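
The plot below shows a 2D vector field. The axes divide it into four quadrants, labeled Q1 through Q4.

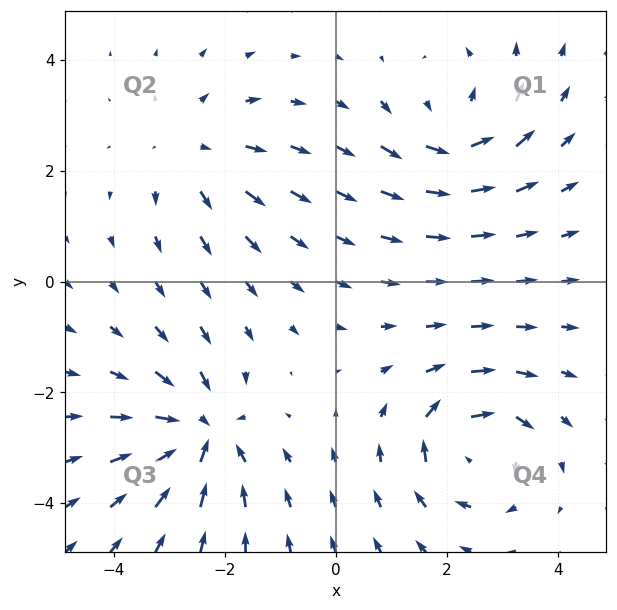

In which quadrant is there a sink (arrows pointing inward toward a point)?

Q3

The sink sits at approximately (-2.4, -2.7), which lies in quadrant Q3. The divergence there is about -5, negative as expected for a sink.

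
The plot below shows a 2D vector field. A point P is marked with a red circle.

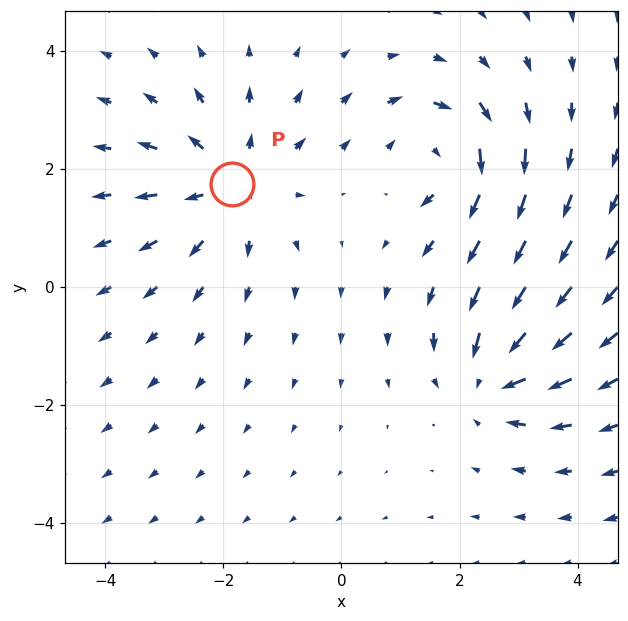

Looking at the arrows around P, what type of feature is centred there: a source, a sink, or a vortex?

source

At P (-1.9, 1.7) the arrows spread outward. Divergence about +4, curl ≈0 — positive divergence with near-zero curl is a source.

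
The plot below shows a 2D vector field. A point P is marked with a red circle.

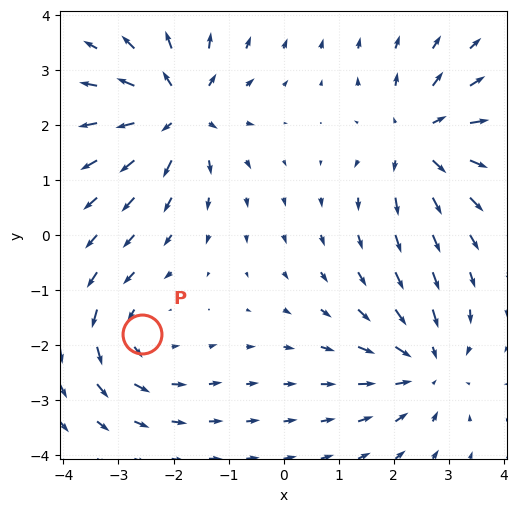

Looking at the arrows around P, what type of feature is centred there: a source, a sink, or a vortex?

At P (-2.6, -1.8) the arrows circulate counterclockwise. Divergence ≈0, curl about +3 — near-zero divergence with nonzero curl is a vortex.

vortex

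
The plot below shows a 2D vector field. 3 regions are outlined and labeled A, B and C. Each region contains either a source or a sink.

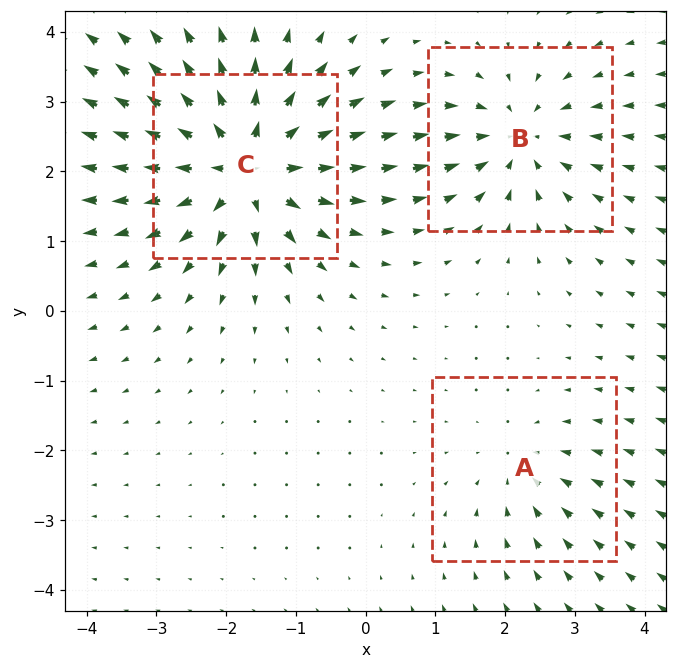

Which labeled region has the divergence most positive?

Divergence at each region's feature centre — A: about -2, B: about -3, C: about +5. Region C is most positive.

C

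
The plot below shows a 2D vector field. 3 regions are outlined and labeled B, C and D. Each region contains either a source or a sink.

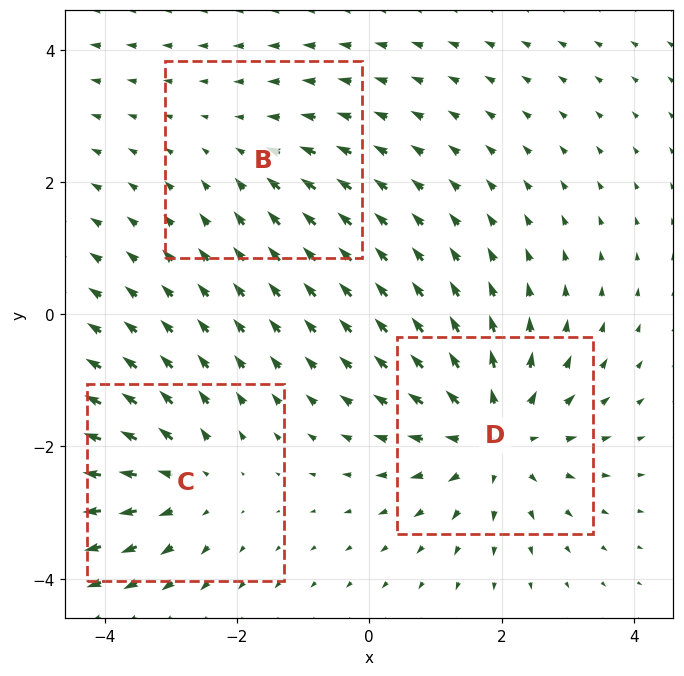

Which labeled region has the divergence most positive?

Divergence at each region's feature centre — B: about -2, C: about +3, D: about +4. Region D is most positive.

D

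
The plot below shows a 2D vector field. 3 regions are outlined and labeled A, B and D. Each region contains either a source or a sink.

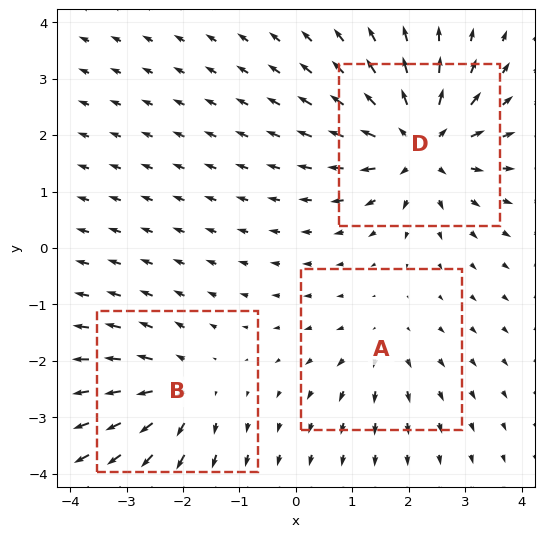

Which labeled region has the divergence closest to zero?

Divergence at each region's feature centre — A: about +2, B: about +4, D: about +6. Region A is closest to zero.

A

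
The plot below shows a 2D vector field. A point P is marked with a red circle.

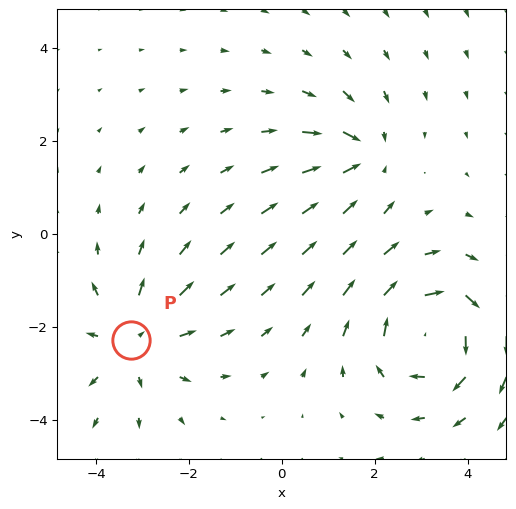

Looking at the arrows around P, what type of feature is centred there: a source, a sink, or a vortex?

source

At P (-3.2, -2.3) the arrows spread outward. Divergence about +3, curl ≈0 — positive divergence with near-zero curl is a source.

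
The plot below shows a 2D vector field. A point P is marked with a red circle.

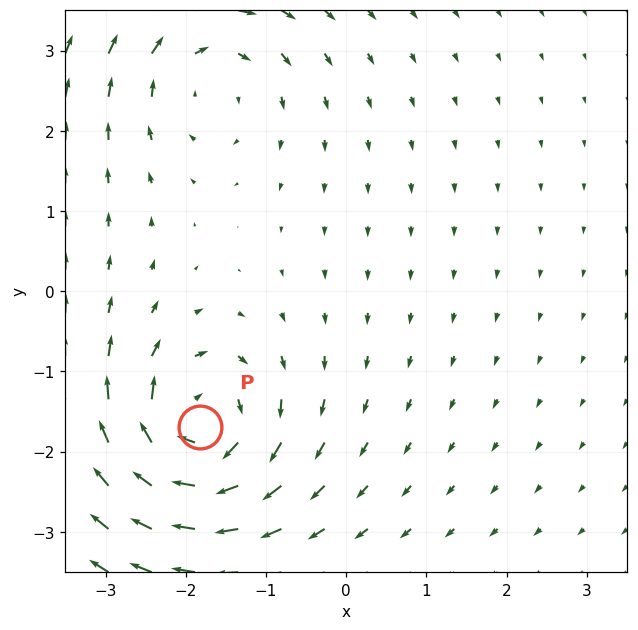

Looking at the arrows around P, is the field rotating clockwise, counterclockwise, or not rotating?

Near P at (-1.8, -1.7) the arrows circulate clockwise. The curl (z-component) there is about -7; negative curl means clockwise rotation.

clockwise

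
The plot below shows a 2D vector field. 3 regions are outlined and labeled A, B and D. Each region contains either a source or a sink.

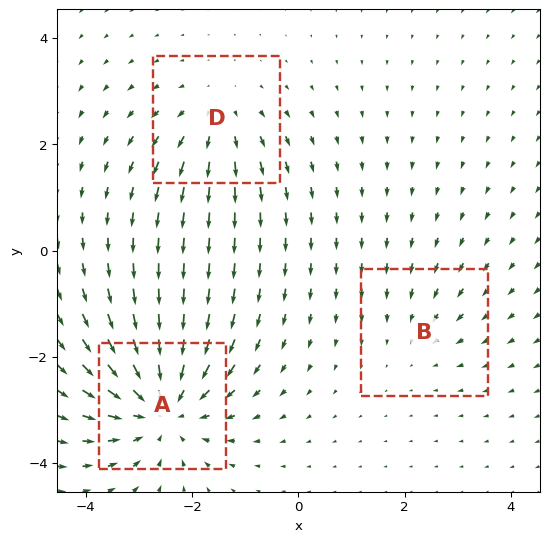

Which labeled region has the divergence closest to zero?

B

Divergence at each region's feature centre — A: about -5, B: about -2, D: about +3. Region B is closest to zero.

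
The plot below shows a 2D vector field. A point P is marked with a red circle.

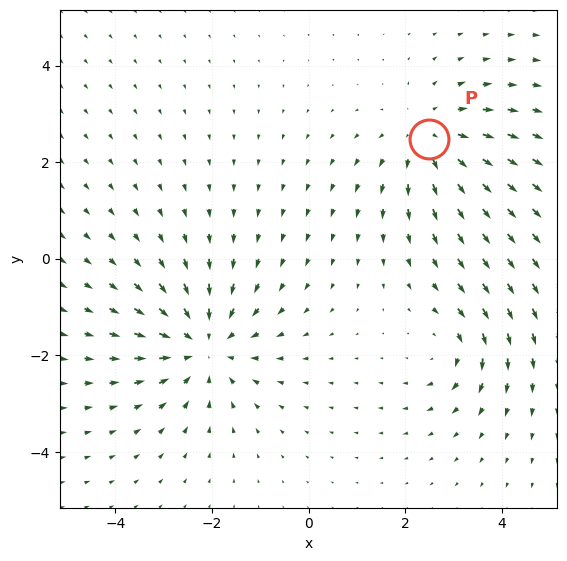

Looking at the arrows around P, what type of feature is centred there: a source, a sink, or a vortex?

source

At P (2.5, 2.5) the arrows spread outward. Divergence about +3, curl ≈0 — positive divergence with near-zero curl is a source.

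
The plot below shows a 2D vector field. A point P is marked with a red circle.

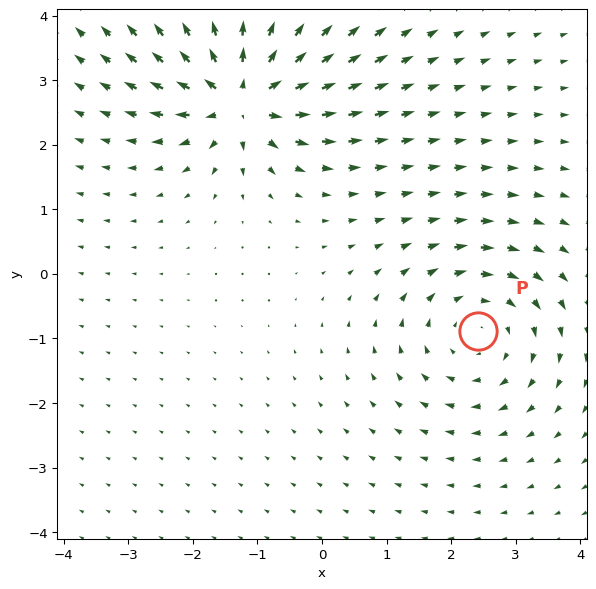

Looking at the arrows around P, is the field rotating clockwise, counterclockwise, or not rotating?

clockwise

Near P at (2.4, -0.9) the arrows circulate clockwise. The curl (z-component) there is about -4; negative curl means clockwise rotation.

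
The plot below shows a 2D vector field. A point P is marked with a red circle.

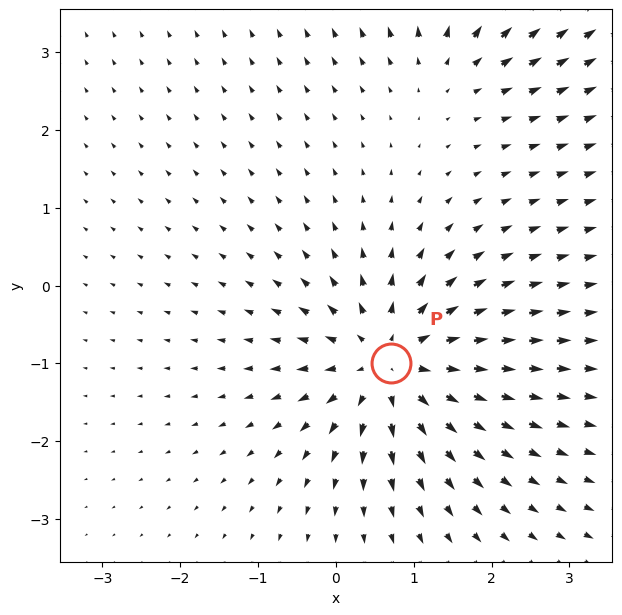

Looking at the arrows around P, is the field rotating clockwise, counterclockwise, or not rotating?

not rotating

Near P at (0.7, -1.0) the arrows show no circulation. The curl there is ≈0.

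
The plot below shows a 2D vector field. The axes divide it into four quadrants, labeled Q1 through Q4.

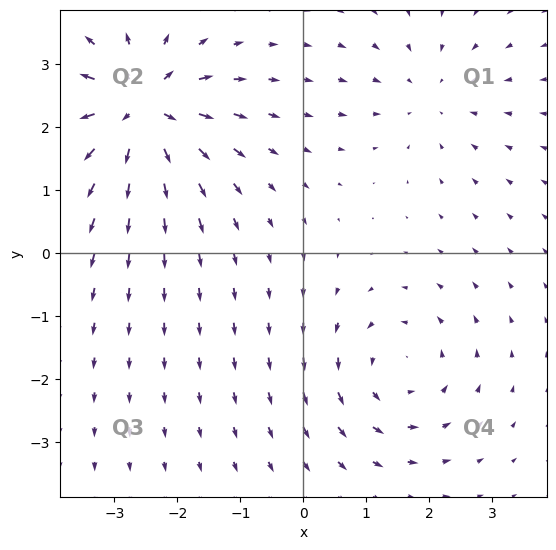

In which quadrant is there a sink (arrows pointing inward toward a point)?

Q1

The sink sits at approximately (2.0, 2.5), which lies in quadrant Q1. The divergence there is about -2, negative as expected for a sink.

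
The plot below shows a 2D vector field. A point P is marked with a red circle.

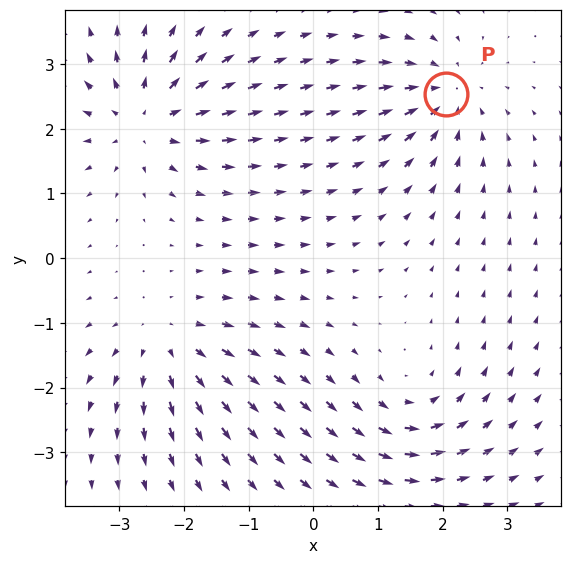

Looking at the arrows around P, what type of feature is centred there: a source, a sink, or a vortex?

At P (2.0, 2.5) the arrows converge inward. Divergence about -5, curl ≈0 — negative divergence with near-zero curl is a sink.

sink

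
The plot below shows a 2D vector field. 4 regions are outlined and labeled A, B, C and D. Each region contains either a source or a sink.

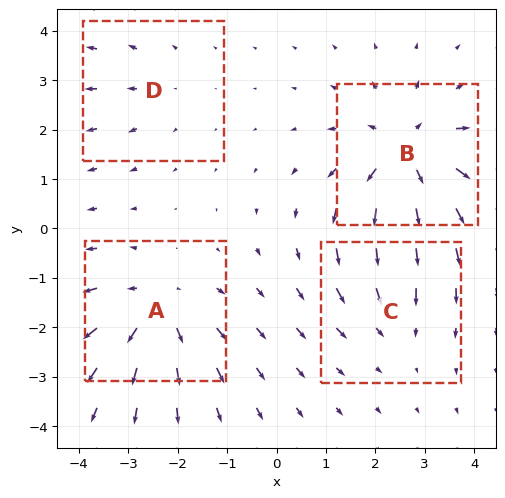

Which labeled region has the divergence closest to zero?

D

Divergence at each region's feature centre — A: about +5, B: about +6, C: about -3, D: about +2. Region D is closest to zero.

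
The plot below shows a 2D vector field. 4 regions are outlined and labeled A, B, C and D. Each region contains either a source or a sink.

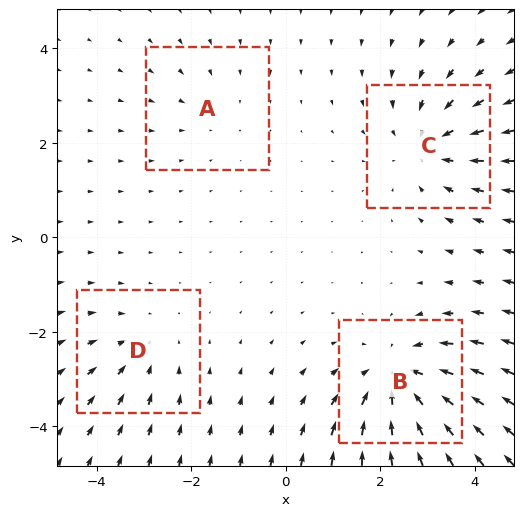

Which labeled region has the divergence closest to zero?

A

Divergence at each region's feature centre — A: about -2, B: about -6, C: about -4, D: about -3. Region A is closest to zero.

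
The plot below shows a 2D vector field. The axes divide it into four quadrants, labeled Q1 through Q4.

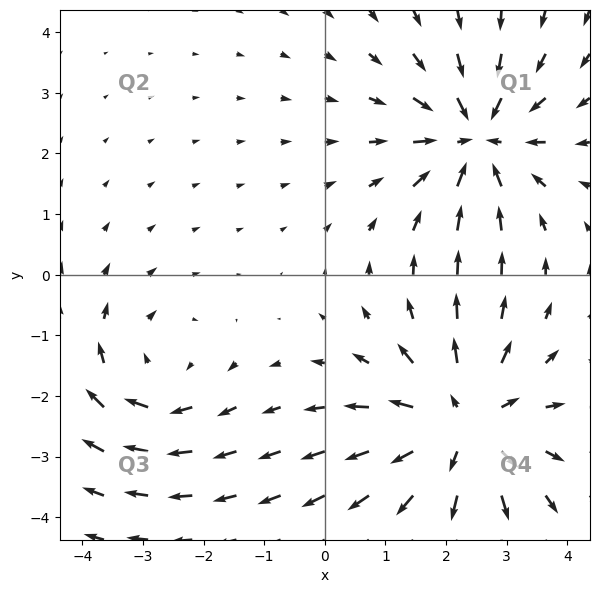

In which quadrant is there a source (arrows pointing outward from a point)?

Q4

The source sits at approximately (2.3, -2.5), which lies in quadrant Q4. The divergence there is about +4, positive as expected for a source.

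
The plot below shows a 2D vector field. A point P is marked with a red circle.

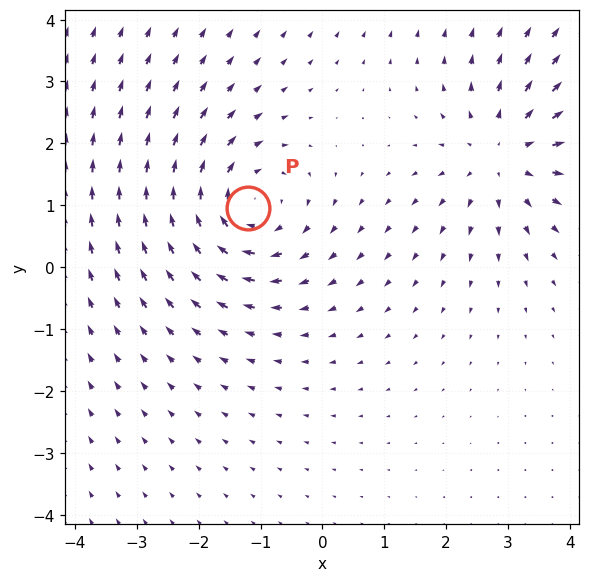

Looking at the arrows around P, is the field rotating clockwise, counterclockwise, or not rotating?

clockwise

Near P at (-1.2, 1.0) the arrows circulate clockwise. The curl (z-component) there is about -4; negative curl means clockwise rotation.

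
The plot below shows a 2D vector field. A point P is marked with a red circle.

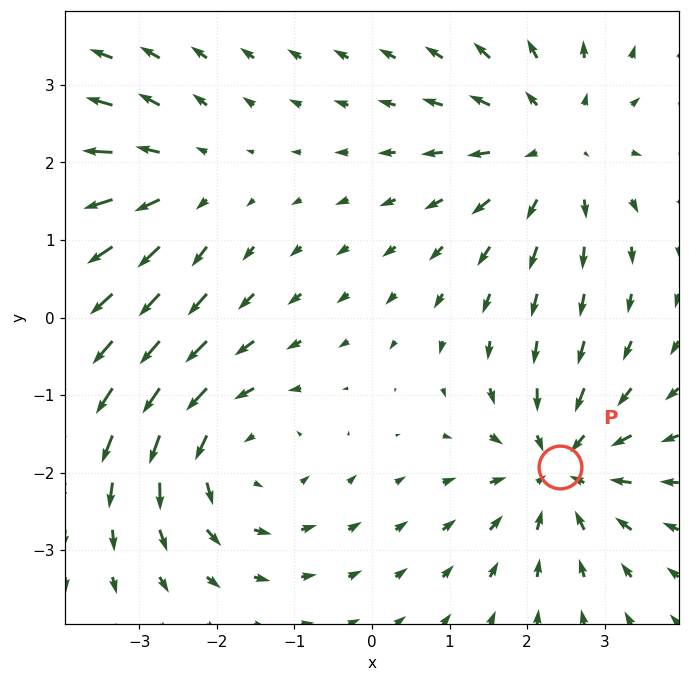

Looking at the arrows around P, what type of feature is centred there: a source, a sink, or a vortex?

sink

At P (2.4, -1.9) the arrows converge inward. Divergence about -5, curl ≈0 — negative divergence with near-zero curl is a sink.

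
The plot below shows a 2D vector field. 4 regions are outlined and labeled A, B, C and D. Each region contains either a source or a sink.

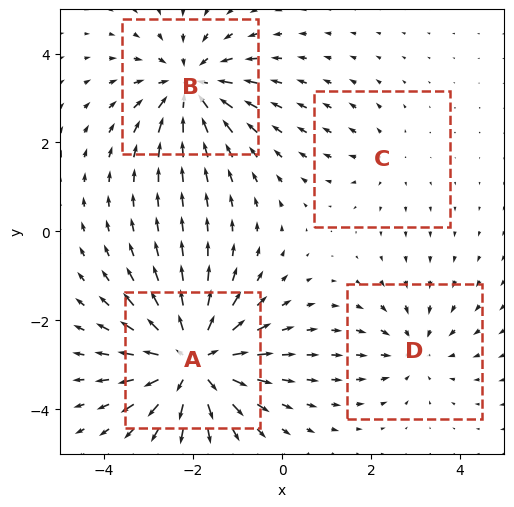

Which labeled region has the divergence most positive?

Divergence at each region's feature centre — A: about +7, B: about -5, C: about +2, D: about -3. Region A is most positive.

A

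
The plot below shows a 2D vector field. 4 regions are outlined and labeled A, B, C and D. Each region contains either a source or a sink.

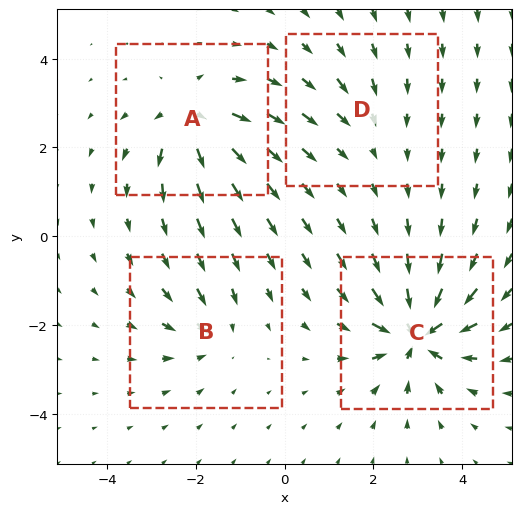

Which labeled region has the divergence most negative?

Divergence at each region's feature centre — A: about +6, B: about -4, C: about -9, D: about -2. Region C is most negative.

C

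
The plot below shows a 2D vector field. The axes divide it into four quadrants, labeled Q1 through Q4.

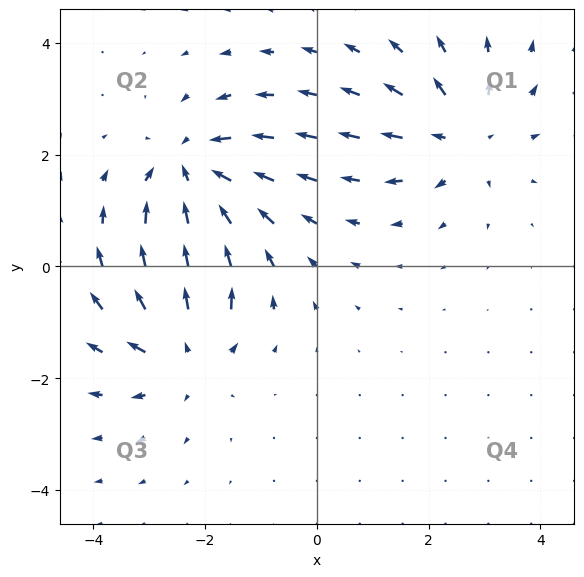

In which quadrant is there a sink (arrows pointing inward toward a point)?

Q2

The sink sits at approximately (-2.3, 1.7), which lies in quadrant Q2. The divergence there is about -4, negative as expected for a sink.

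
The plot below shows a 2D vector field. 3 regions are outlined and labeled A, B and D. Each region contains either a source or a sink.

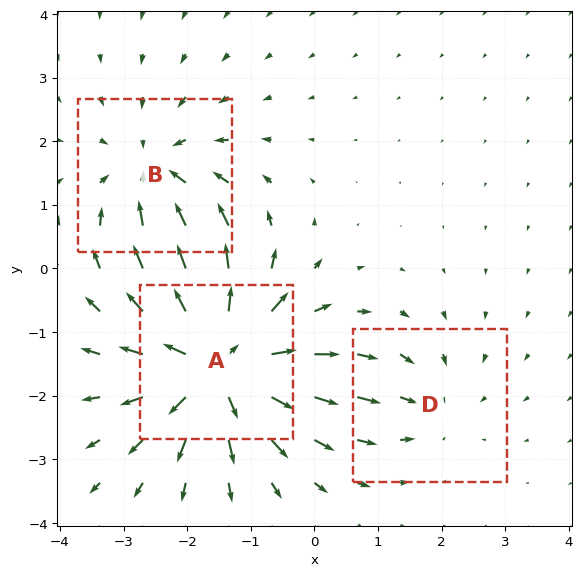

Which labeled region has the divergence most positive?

A

Divergence at each region's feature centre — A: about +5, B: about -3, D: about -2. Region A is most positive.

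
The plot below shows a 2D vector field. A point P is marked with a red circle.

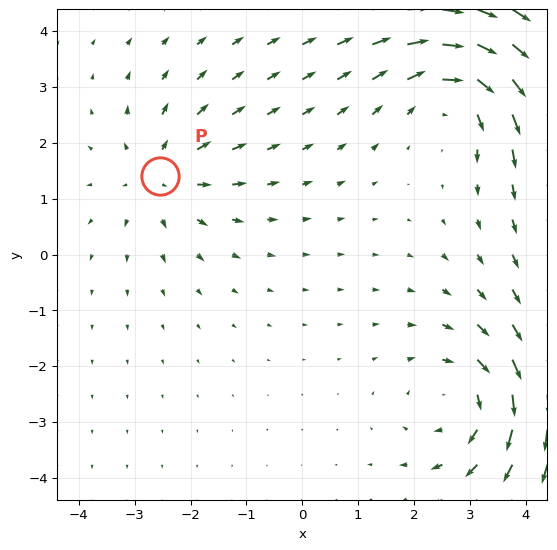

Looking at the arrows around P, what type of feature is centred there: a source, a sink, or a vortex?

At P (-2.5, 1.4) the arrows spread outward. Divergence about +3, curl ≈0 — positive divergence with near-zero curl is a source.

source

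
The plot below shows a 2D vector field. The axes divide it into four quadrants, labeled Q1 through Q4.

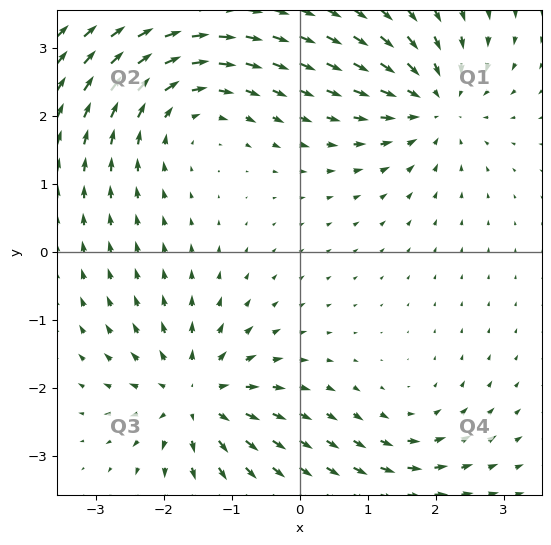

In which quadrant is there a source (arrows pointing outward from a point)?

Q3

The source sits at approximately (-1.5, -2.1), which lies in quadrant Q3. The divergence there is about +5, positive as expected for a source.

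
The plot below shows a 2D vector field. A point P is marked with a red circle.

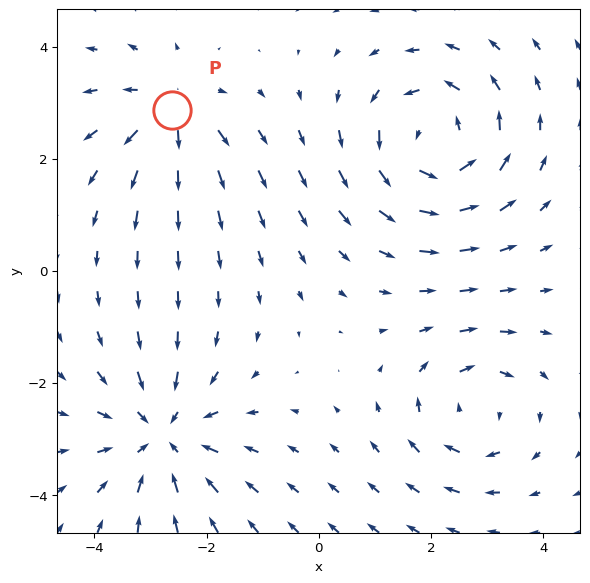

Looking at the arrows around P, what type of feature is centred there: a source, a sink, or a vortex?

At P (-2.6, 2.9) the arrows spread outward. Divergence about +3, curl ≈0 — positive divergence with near-zero curl is a source.

source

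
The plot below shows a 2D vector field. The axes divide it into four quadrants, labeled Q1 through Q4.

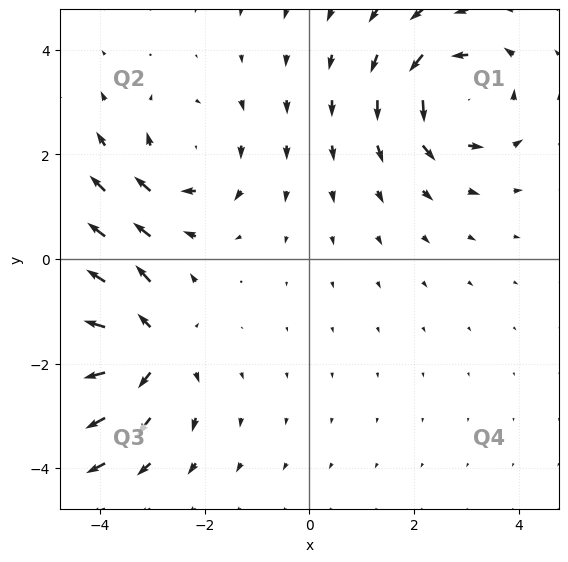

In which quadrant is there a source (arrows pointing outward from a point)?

Q3

The source sits at approximately (-3.1, -1.7), which lies in quadrant Q3. The divergence there is about +6, positive as expected for a source.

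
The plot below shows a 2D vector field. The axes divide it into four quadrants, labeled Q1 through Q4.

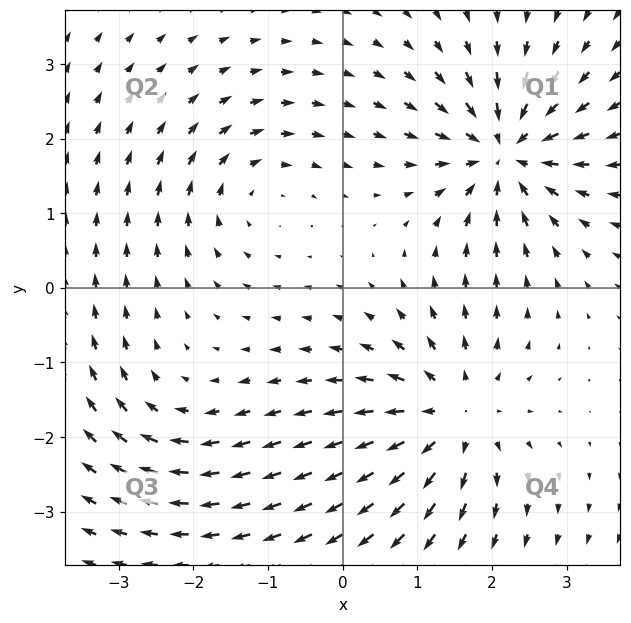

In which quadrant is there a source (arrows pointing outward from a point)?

The source sits at approximately (1.5, -1.7), which lies in quadrant Q4. The divergence there is about +6, positive as expected for a source.

Q4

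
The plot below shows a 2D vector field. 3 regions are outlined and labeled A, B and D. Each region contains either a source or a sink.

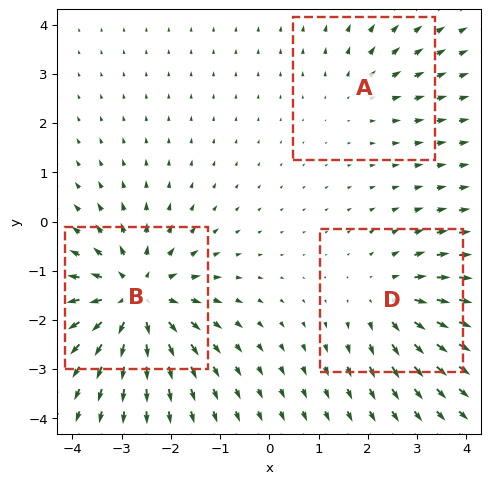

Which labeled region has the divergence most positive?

B

Divergence at each region's feature centre — A: about +2, B: about +5, D: about +3. Region B is most positive.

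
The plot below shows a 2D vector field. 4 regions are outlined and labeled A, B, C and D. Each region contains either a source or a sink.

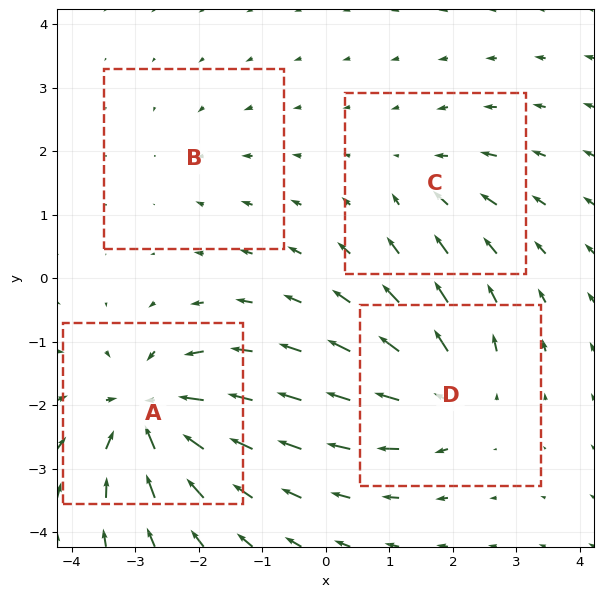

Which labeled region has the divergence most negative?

A

Divergence at each region's feature centre — A: about -8, B: about -2, C: about -4, D: about +6. Region A is most negative.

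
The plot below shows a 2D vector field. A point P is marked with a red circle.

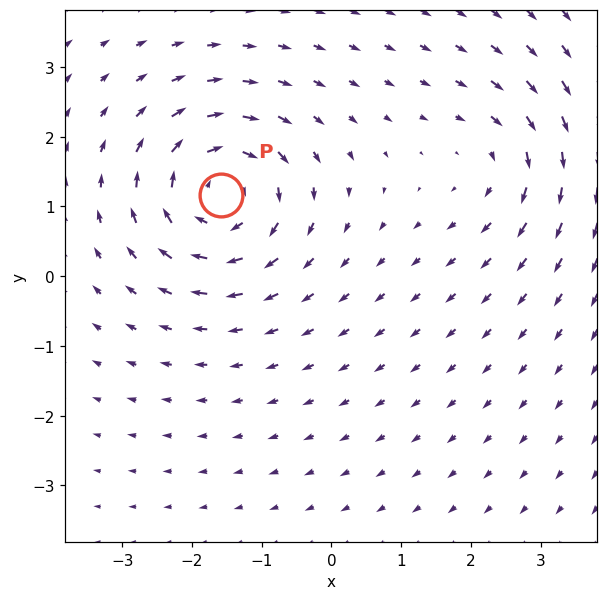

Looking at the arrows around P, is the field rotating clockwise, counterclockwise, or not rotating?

clockwise

Near P at (-1.6, 1.2) the arrows circulate clockwise. The curl (z-component) there is about -5; negative curl means clockwise rotation.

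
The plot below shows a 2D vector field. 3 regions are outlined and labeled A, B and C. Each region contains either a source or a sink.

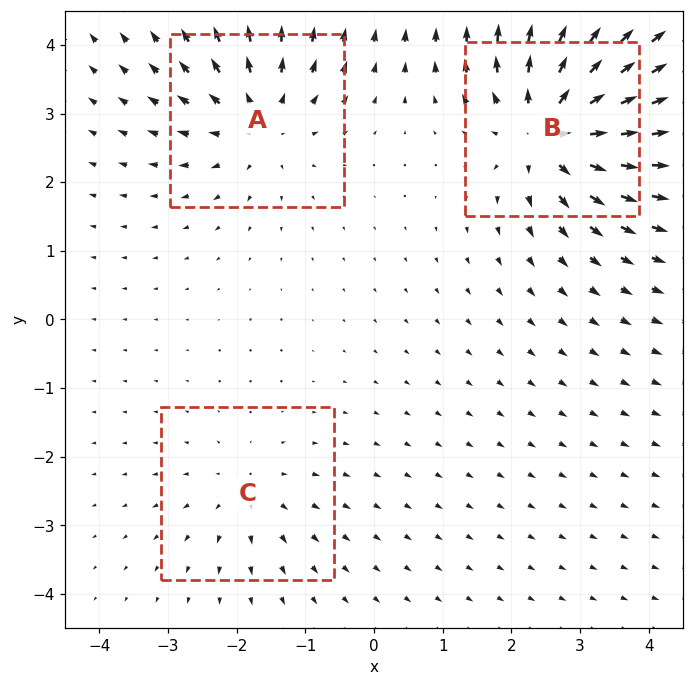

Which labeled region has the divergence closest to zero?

Divergence at each region's feature centre — A: about +4, B: about +6, C: about +3. Region C is closest to zero.

C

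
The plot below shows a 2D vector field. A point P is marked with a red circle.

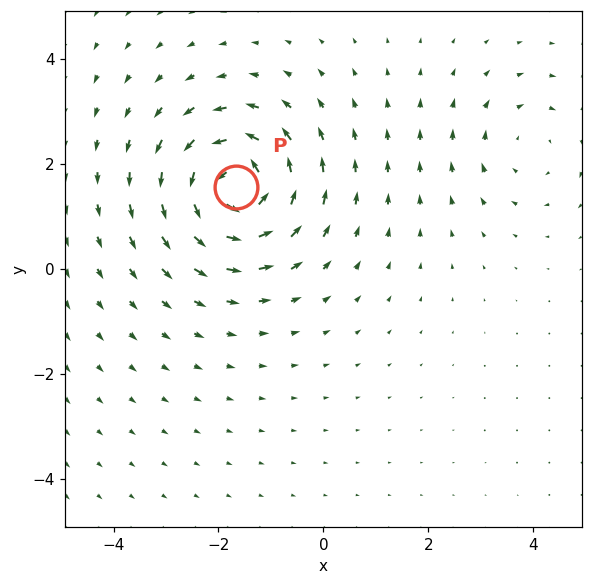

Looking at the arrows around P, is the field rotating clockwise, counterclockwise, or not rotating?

Near P at (-1.7, 1.6) the arrows circulate counterclockwise. The curl (z-component) there is about +7; positive curl means counterclockwise rotation.

counterclockwise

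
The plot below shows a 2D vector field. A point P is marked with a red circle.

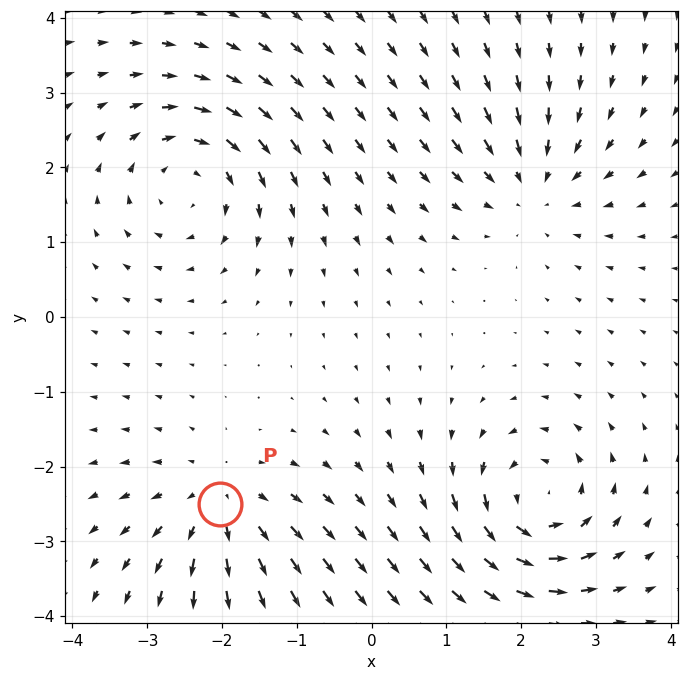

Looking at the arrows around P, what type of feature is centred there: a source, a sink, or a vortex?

At P (-2.0, -2.5) the arrows spread outward. Divergence about +4, curl ≈0 — positive divergence with near-zero curl is a source.

source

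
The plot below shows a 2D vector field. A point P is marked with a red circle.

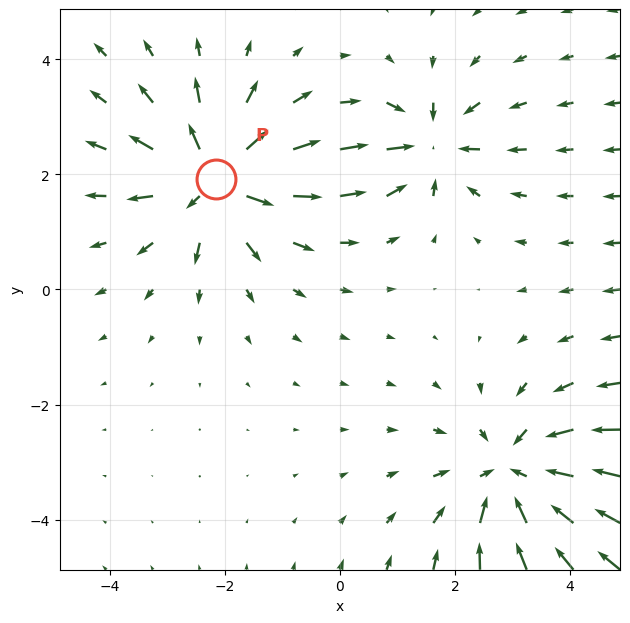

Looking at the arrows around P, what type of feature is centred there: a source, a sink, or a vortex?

source

At P (-2.2, 1.9) the arrows spread outward. Divergence about +5, curl ≈0 — positive divergence with near-zero curl is a source.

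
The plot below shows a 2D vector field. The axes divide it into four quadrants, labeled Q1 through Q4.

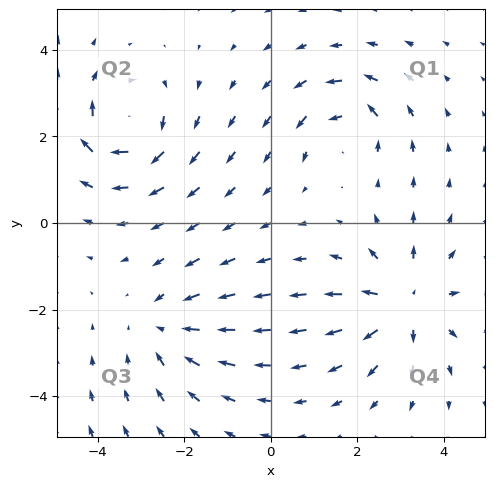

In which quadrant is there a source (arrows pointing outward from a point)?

The source sits at approximately (3.1, -1.9), which lies in quadrant Q4. The divergence there is about +4, positive as expected for a source.

Q4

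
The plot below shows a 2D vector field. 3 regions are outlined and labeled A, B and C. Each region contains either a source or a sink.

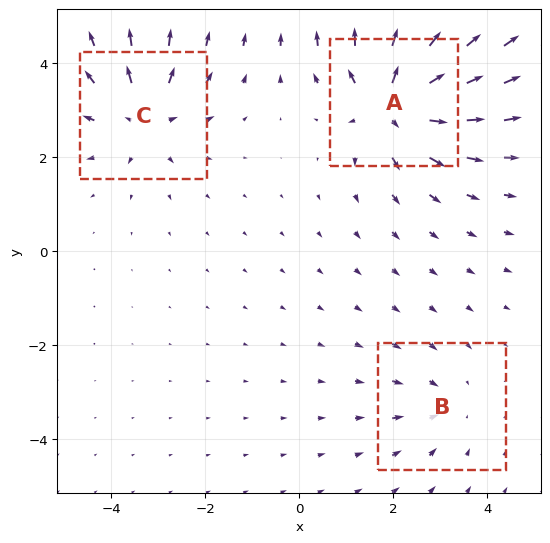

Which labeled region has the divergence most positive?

A

Divergence at each region's feature centre — A: about +6, B: about -2, C: about +4. Region A is most positive.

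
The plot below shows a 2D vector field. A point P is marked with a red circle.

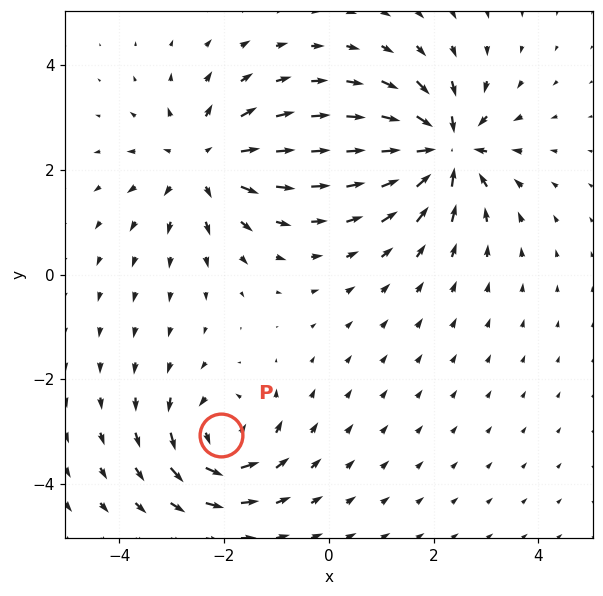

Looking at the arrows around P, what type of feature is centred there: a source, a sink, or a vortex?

At P (-2.1, -3.1) the arrows circulate counterclockwise. Divergence ≈0, curl about +5 — near-zero divergence with nonzero curl is a vortex.

vortex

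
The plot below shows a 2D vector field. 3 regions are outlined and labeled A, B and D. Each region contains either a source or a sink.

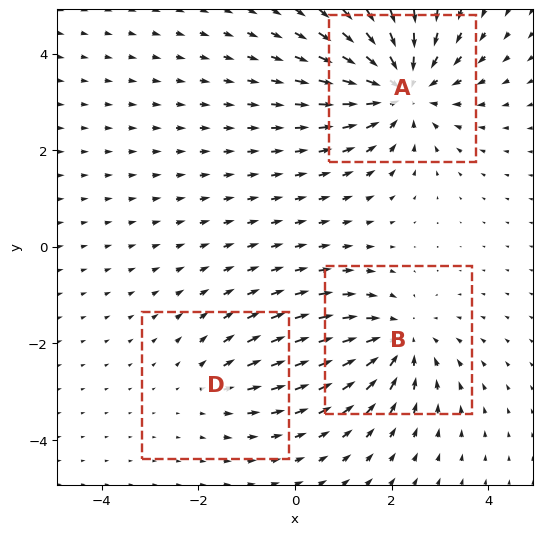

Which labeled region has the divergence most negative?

A

Divergence at each region's feature centre — A: about -4, B: about -3, D: about +2. Region A is most negative.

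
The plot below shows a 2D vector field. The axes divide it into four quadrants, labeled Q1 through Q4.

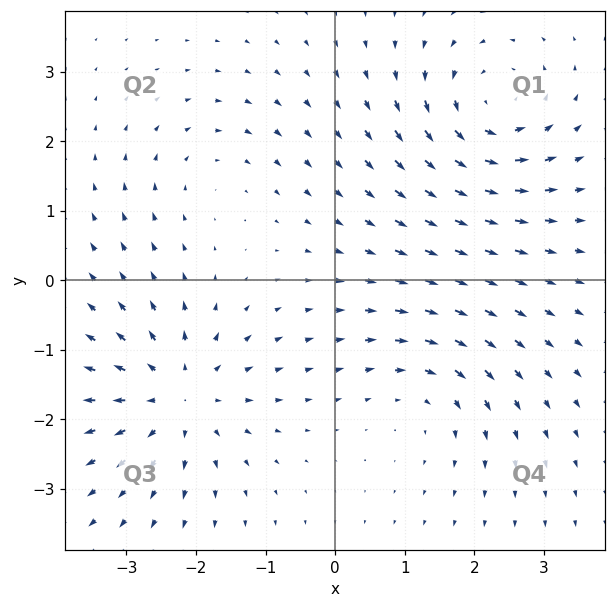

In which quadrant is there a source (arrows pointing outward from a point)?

The source sits at approximately (-2.2, -1.7), which lies in quadrant Q3. The divergence there is about +5, positive as expected for a source.

Q3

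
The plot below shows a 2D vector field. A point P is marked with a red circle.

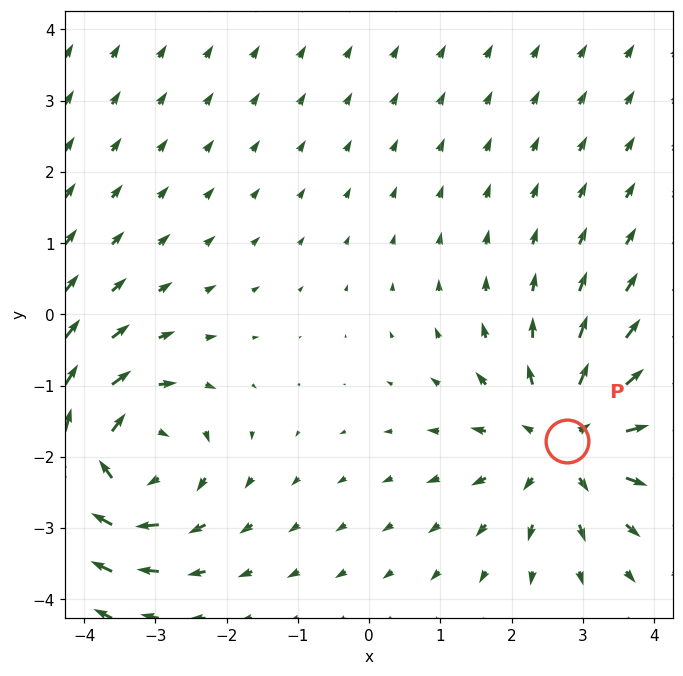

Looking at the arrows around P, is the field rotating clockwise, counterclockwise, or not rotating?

not rotating

Near P at (2.8, -1.8) the arrows show no circulation. The curl there is ≈0.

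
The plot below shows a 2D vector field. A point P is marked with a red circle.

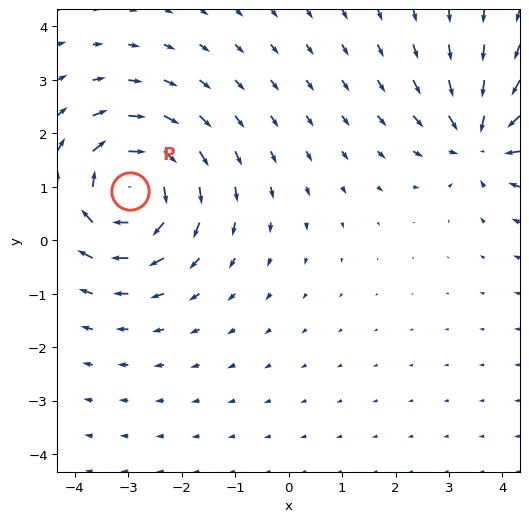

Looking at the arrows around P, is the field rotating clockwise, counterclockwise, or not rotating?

Near P at (-3.0, 0.9) the arrows circulate clockwise. The curl (z-component) there is about -4; negative curl means clockwise rotation.

clockwise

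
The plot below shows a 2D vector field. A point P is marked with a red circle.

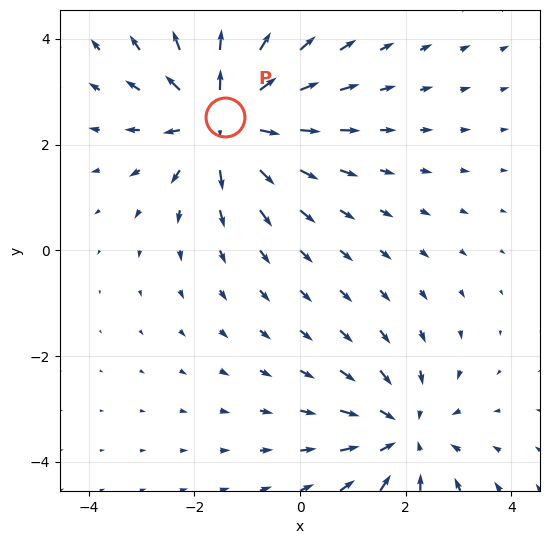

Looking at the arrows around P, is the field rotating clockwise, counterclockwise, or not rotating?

not rotating

Near P at (-1.4, 2.5) the arrows show no circulation. The curl there is ≈0.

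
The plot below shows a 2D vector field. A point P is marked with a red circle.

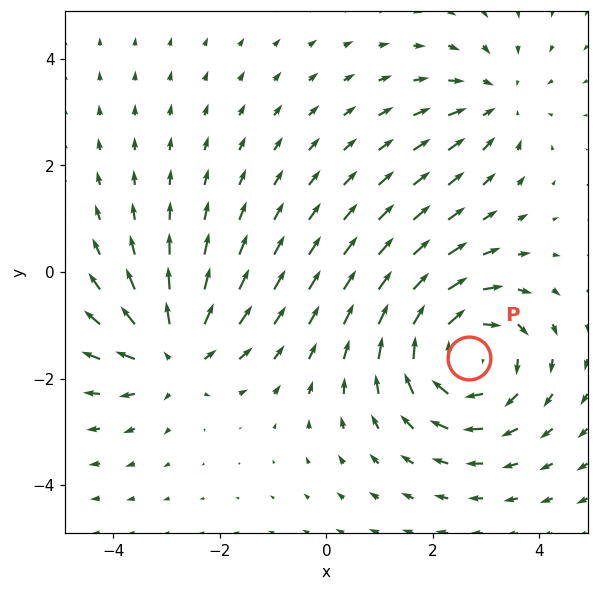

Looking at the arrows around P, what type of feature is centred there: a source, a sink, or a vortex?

At P (2.7, -1.6) the arrows circulate clockwise. Divergence ≈0, curl about -4 — near-zero divergence with nonzero curl is a vortex.

vortex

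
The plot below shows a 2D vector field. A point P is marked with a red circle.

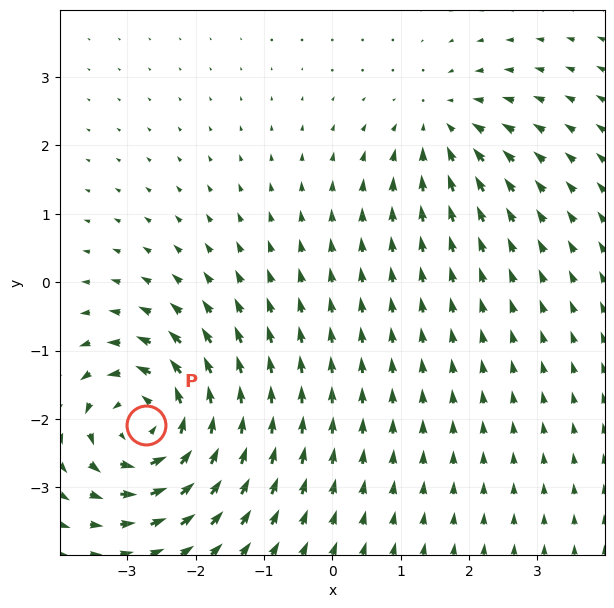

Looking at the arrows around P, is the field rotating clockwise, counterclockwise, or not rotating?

counterclockwise

Near P at (-2.7, -2.1) the arrows circulate counterclockwise. The curl (z-component) there is about +6; positive curl means counterclockwise rotation.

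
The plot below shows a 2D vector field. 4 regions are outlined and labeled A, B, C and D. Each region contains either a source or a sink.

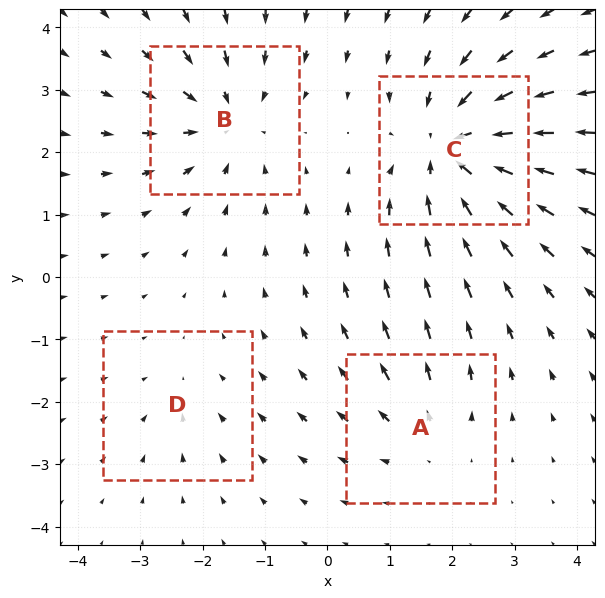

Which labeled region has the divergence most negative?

C

Divergence at each region's feature centre — A: about +3, B: about -4, C: about -6, D: about -2. Region C is most negative.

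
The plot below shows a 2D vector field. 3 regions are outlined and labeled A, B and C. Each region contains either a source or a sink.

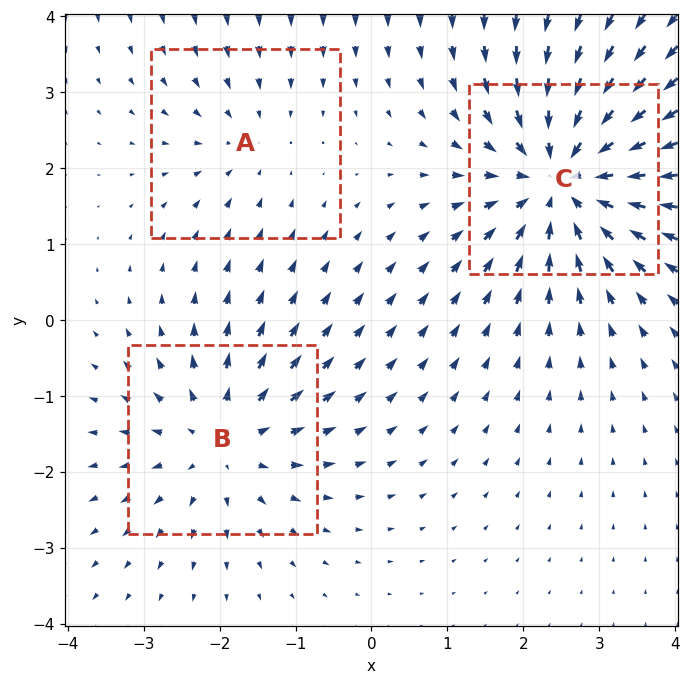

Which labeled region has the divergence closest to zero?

Divergence at each region's feature centre — A: about -2, B: about +3, C: about -5. Region A is closest to zero.

A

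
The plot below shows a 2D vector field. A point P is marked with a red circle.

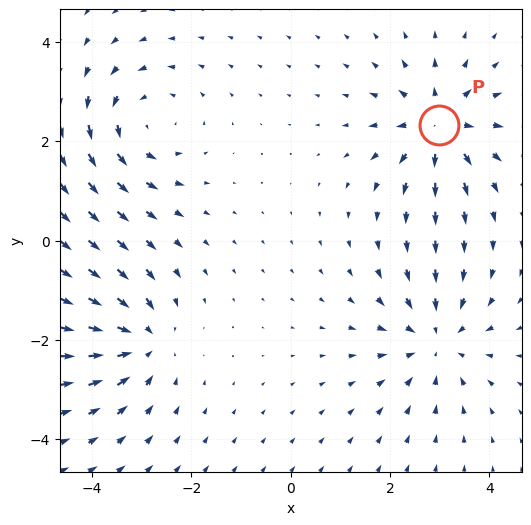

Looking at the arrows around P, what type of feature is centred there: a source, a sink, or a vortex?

At P (3.0, 2.3) the arrows spread outward. Divergence about +6, curl ≈0 — positive divergence with near-zero curl is a source.

source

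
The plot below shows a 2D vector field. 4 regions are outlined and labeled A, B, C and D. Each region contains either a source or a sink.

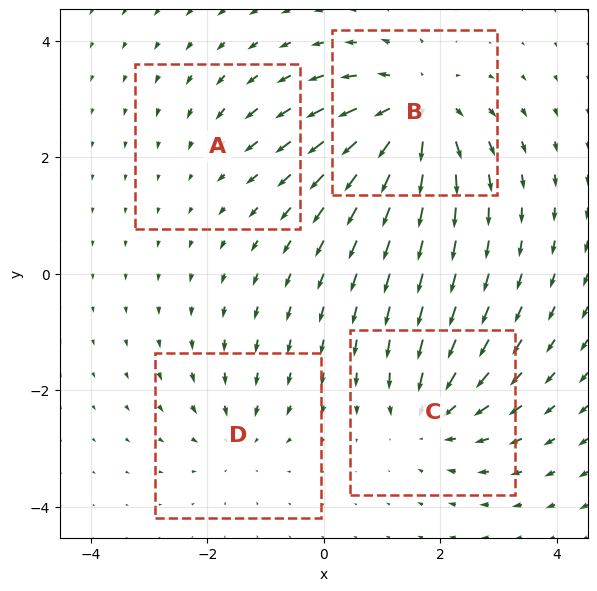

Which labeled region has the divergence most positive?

Divergence at each region's feature centre — A: about -2, B: about +7, C: about -5, D: about -4. Region B is most positive.

B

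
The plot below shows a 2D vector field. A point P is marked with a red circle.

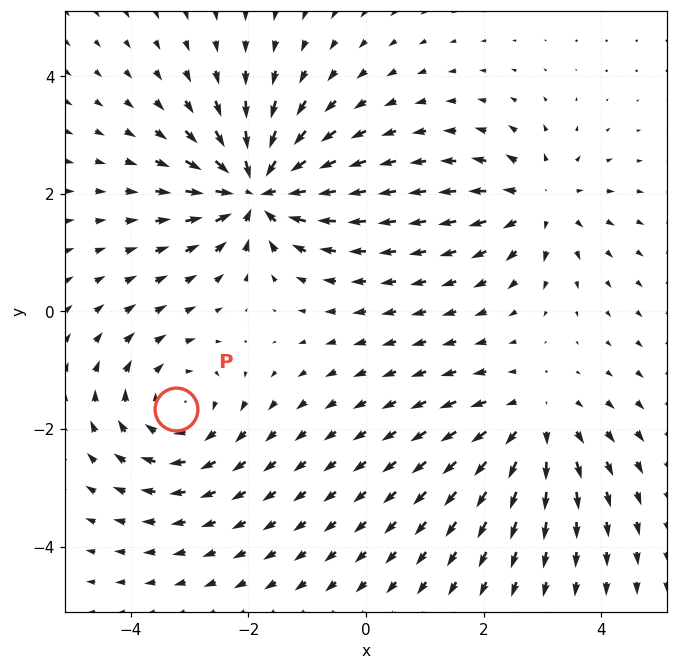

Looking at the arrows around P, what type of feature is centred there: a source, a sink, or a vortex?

At P (-3.2, -1.7) the arrows circulate clockwise. Divergence ≈0, curl about -3 — near-zero divergence with nonzero curl is a vortex.

vortex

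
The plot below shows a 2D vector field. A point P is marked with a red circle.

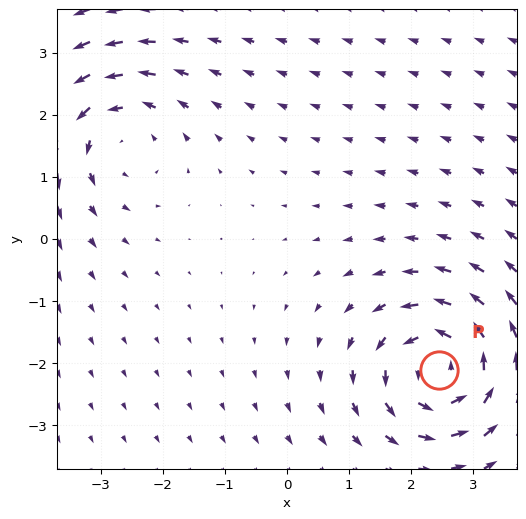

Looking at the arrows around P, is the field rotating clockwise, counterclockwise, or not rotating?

counterclockwise

Near P at (2.5, -2.1) the arrows circulate counterclockwise. The curl (z-component) there is about +6; positive curl means counterclockwise rotation.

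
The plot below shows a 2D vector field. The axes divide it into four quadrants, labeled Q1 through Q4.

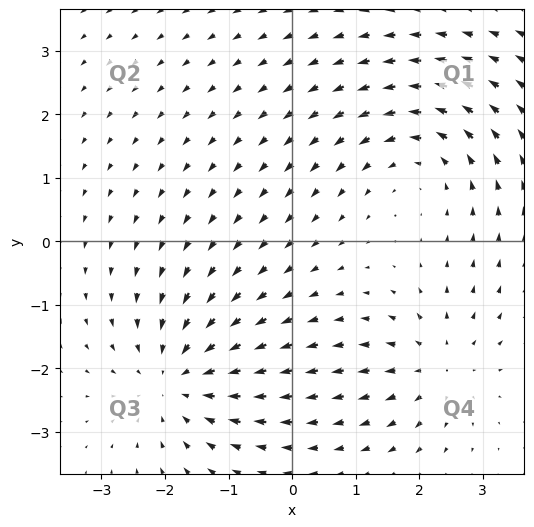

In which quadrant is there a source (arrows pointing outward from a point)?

The source sits at approximately (2.3, -2.0), which lies in quadrant Q4. The divergence there is about +3, positive as expected for a source.

Q4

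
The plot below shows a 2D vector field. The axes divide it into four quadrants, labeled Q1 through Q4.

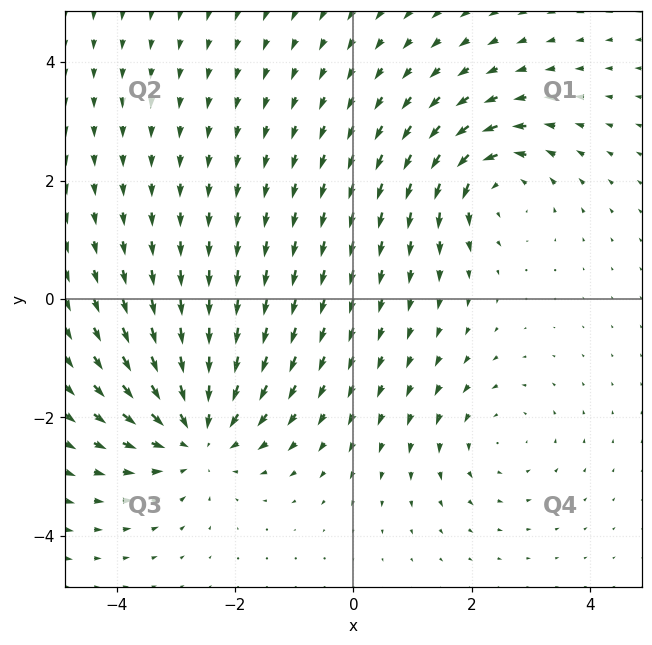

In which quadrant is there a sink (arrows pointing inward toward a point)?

Q3

The sink sits at approximately (-2.6, -2.3), which lies in quadrant Q3. The divergence there is about -4, negative as expected for a sink.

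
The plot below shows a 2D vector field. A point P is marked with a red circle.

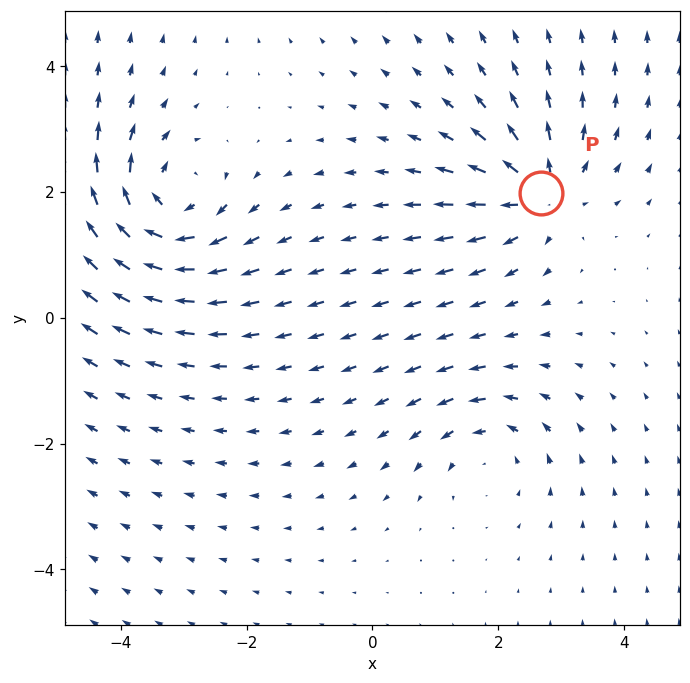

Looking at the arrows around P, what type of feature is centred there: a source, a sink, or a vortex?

At P (2.7, 2.0) the arrows spread outward. Divergence about +4, curl ≈0 — positive divergence with near-zero curl is a source.

source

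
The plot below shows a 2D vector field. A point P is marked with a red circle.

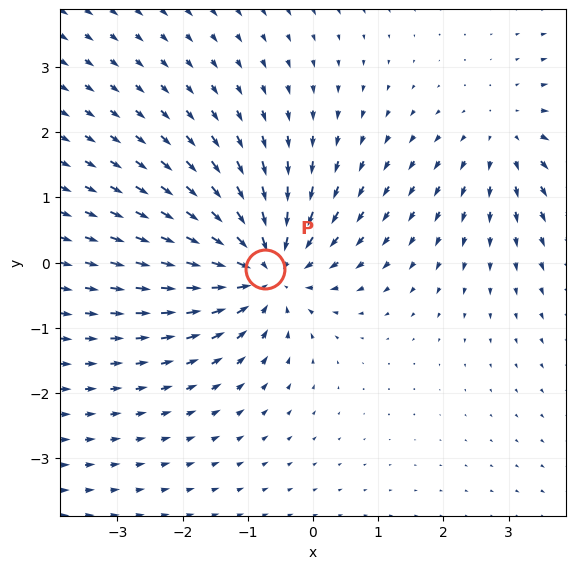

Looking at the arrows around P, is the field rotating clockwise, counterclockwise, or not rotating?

not rotating

Near P at (-0.7, -0.1) the arrows show no circulation. The curl there is ≈0.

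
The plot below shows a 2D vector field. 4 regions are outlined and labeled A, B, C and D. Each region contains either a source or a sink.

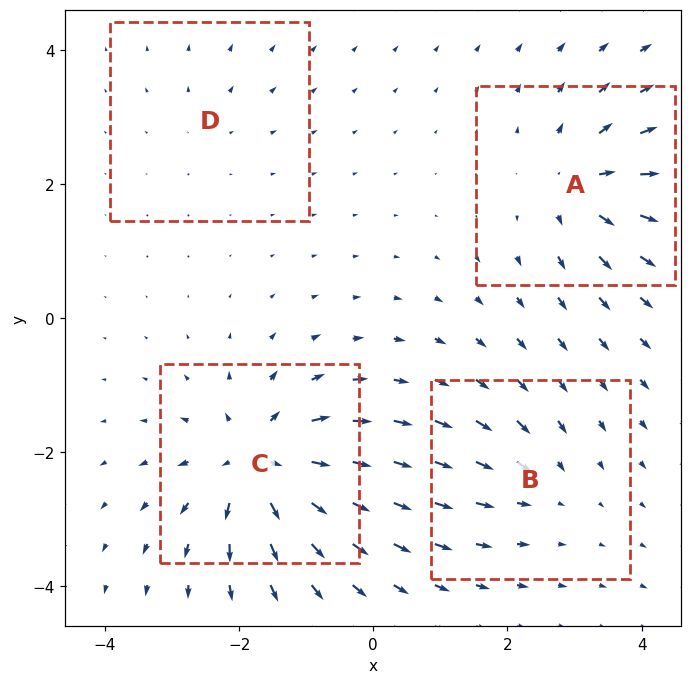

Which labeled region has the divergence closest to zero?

D

Divergence at each region's feature centre — A: about +6, B: about -4, C: about +8, D: about +2. Region D is closest to zero.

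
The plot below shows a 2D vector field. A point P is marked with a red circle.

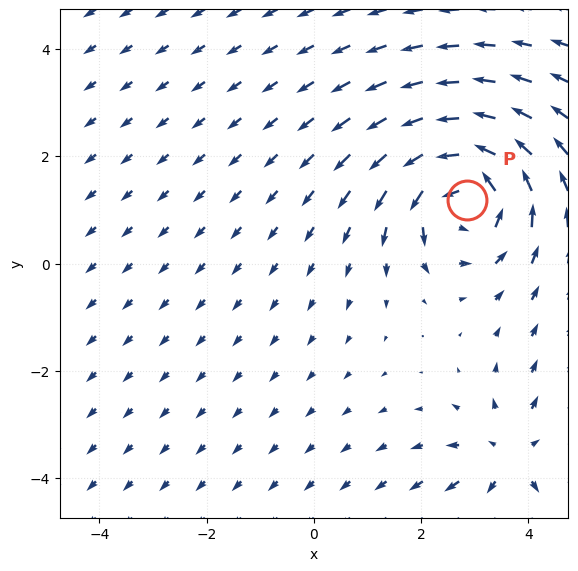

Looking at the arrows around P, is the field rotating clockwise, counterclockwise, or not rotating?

Near P at (2.9, 1.2) the arrows circulate counterclockwise. The curl (z-component) there is about +5; positive curl means counterclockwise rotation.

counterclockwise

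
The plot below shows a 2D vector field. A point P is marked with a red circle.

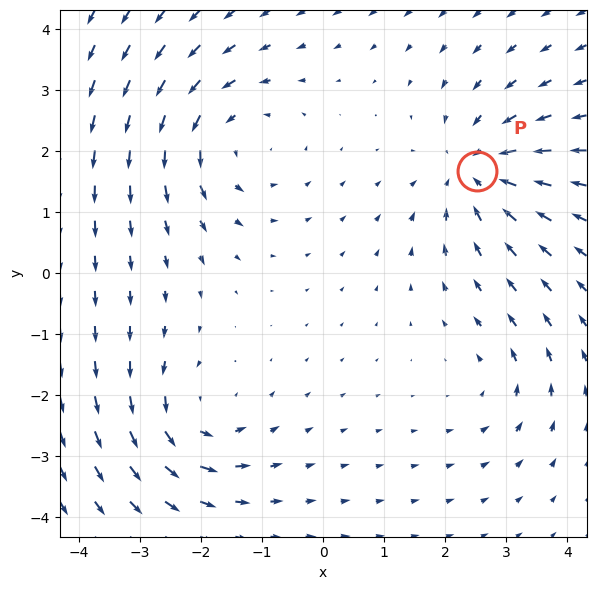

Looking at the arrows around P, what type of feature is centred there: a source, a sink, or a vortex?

At P (2.5, 1.7) the arrows converge inward. Divergence about -5, curl ≈0 — negative divergence with near-zero curl is a sink.

sink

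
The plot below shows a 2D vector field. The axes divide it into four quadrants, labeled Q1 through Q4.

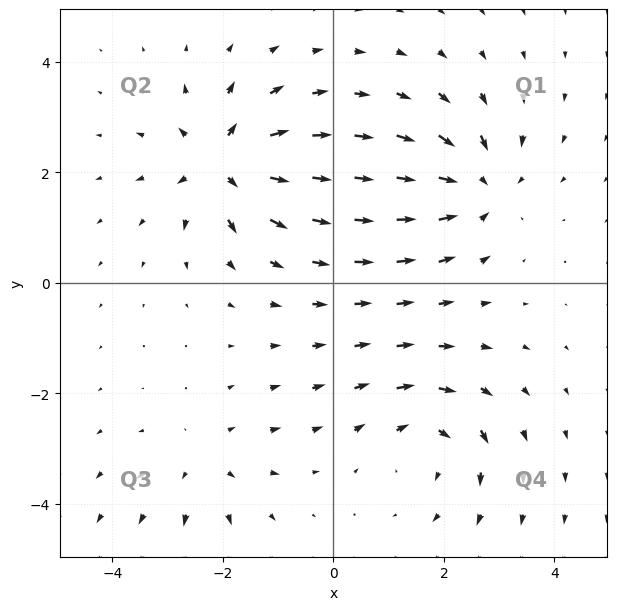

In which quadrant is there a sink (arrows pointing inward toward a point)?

Q1

The sink sits at approximately (2.6, 1.7), which lies in quadrant Q1. The divergence there is about -5, negative as expected for a sink.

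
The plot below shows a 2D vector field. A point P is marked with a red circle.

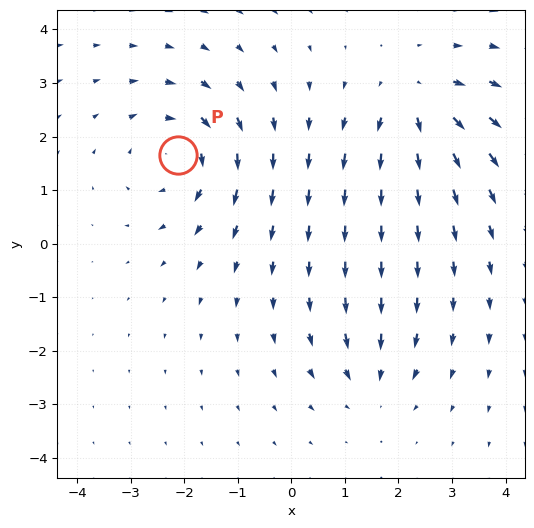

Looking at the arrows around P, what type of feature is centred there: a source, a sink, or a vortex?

vortex

At P (-2.1, 1.7) the arrows circulate clockwise. Divergence ≈0, curl about -5 — near-zero divergence with nonzero curl is a vortex.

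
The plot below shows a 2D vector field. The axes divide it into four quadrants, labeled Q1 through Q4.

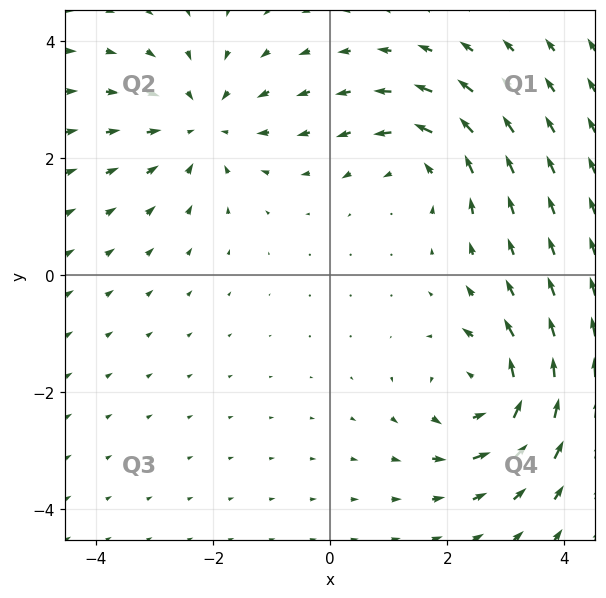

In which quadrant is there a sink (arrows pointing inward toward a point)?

The sink sits at approximately (-2.2, 2.6), which lies in quadrant Q2. The divergence there is about -2, negative as expected for a sink.

Q2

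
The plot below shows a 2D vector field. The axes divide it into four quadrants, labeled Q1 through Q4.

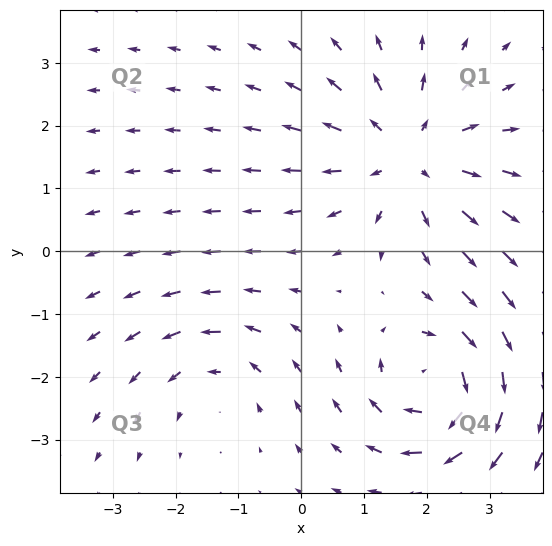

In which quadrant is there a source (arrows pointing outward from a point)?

Q1

The source sits at approximately (1.7, 1.5), which lies in quadrant Q1. The divergence there is about +4, positive as expected for a source.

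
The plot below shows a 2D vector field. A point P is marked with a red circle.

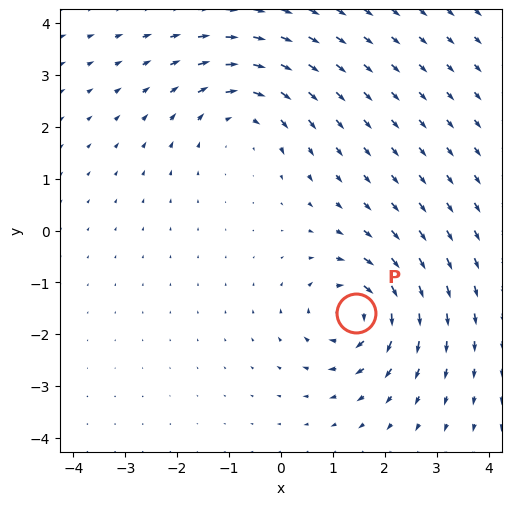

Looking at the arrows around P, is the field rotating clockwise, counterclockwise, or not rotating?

clockwise

Near P at (1.4, -1.6) the arrows circulate clockwise. The curl (z-component) there is about -7; negative curl means clockwise rotation.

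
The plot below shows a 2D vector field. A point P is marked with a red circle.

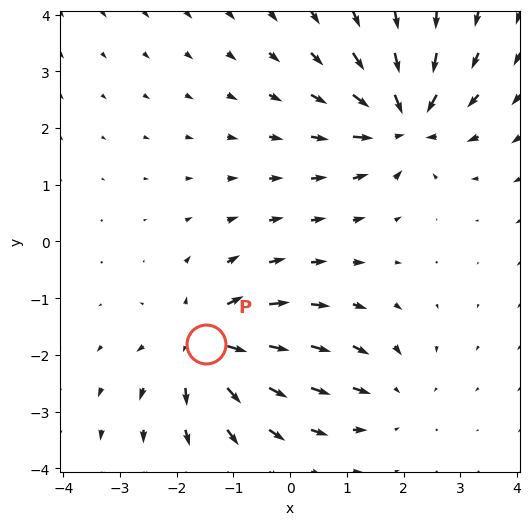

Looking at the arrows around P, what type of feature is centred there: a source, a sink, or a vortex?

At P (-1.5, -1.8) the arrows spread outward. Divergence about +6, curl ≈0 — positive divergence with near-zero curl is a source.

source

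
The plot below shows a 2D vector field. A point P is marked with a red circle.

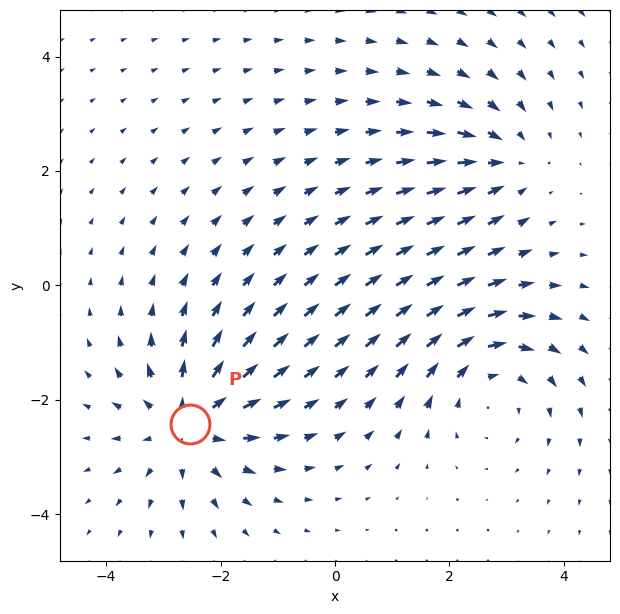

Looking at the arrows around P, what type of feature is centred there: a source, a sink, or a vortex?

At P (-2.5, -2.4) the arrows spread outward. Divergence about +5, curl ≈0 — positive divergence with near-zero curl is a source.

source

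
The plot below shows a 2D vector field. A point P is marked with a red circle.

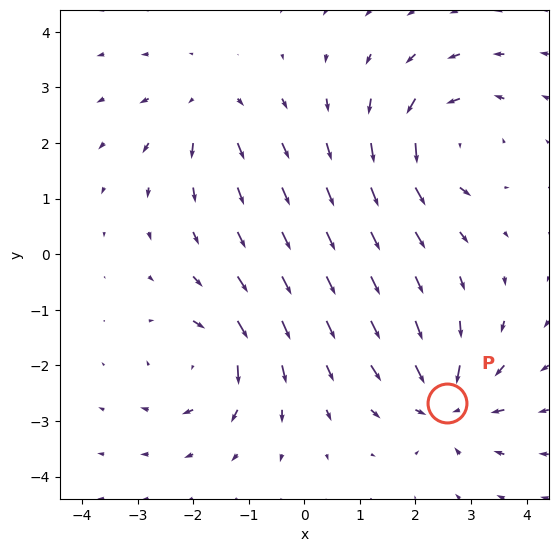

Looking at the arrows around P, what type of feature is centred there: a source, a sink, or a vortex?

At P (2.6, -2.7) the arrows converge inward. Divergence about -5, curl ≈0 — negative divergence with near-zero curl is a sink.

sink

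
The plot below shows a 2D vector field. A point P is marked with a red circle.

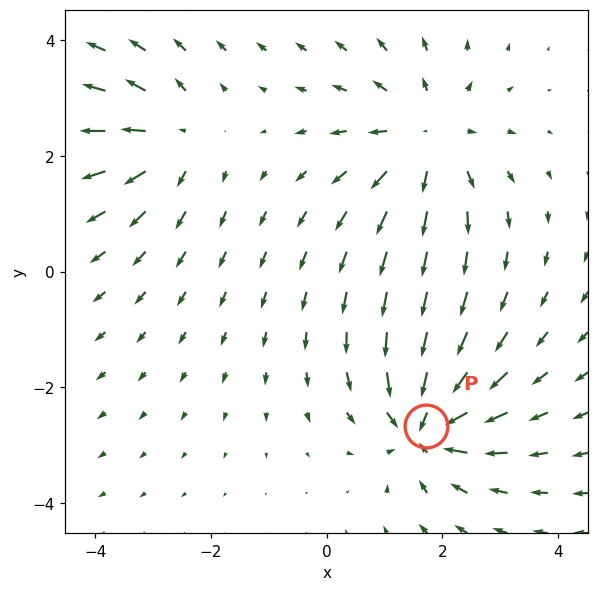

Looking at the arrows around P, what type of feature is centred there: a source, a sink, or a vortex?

sink

At P (1.7, -2.7) the arrows converge inward. Divergence about -6, curl ≈0 — negative divergence with near-zero curl is a sink.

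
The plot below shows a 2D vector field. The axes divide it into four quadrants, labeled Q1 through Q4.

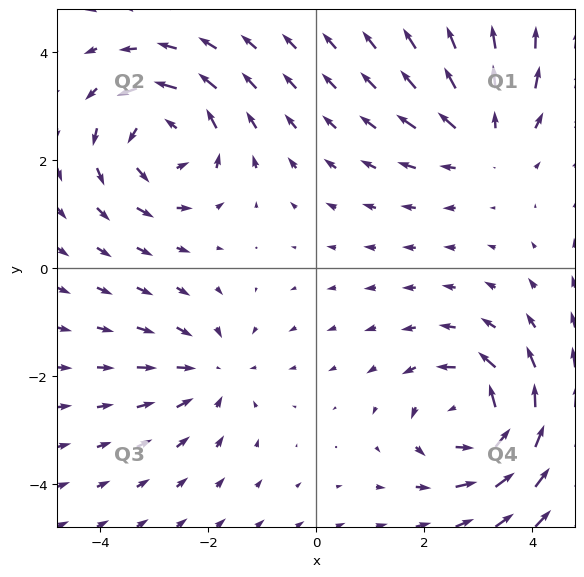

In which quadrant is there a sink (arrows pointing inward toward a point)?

The sink sits at approximately (-1.9, -1.9), which lies in quadrant Q3. The divergence there is about -3, negative as expected for a sink.

Q3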